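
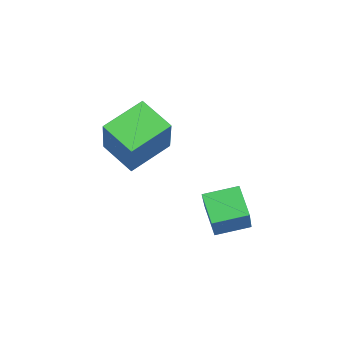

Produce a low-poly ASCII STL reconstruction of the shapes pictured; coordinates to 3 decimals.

solid 
facet normal -0.782 -0.201 0.591
outer loop
vertex 3.936 -1.725 0.572
vertex 3.826 -0.566 0.82
vertex 2.807 -1.527 -0.855
endloop
endfacet
facet normal 0.093 -0.974 -0.208
outer loop
vertex 3.714 -1.294 -1.54
vertex 3.936 -1.725 0.572
vertex 2.807 -1.527 -0.855
endloop
endfacet
facet normal -0.782 -0.201 0.591
outer loop
vertex 2.807 -1.527 -0.855
vertex 3.826 -0.566 0.82
vertex 2.697 -0.368 -0.607
endloop
endfacet
facet normal -0.617 0.108 -0.780
outer loop
vertex 2.697 -0.368 -0.607
vertex 3.714 -1.294 -1.54
vertex 2.807 -1.527 -0.855
endloop
endfacet
facet normal 0.617 -0.108 0.780
outer loop
vertex 3.936 -1.725 0.572
vertex 4.733 -0.333 0.135
vertex 3.826 -0.566 0.82
endloop
endfacet
facet normal 0.093 -0.974 -0.208
outer loop
vertex 4.843 -1.492 -0.113
vertex 3.936 -1.725 0.572
vertex 3.714 -1.294 -1.54
endloop
endfacet
facet normal 0.617 -0.108 0.780
outer loop
vertex 4.843 -1.492 -0.113
vertex 4.733 -0.333 0.135
vertex 3.936 -1.725 0.572
endloop
endfacet
facet normal -0.093 0.974 0.208
outer loop
vertex 3.826 -0.566 0.82
vertex 4.733 -0.333 0.135
vertex 2.697 -0.368 -0.607
endloop
endfacet
facet normal -0.617 0.108 -0.780
outer loop
vertex 3.604 -0.135 -1.292
vertex 3.714 -1.294 -1.54
vertex 2.697 -0.368 -0.607
endloop
endfacet
facet normal -0.093 0.974 0.208
outer loop
vertex 2.697 -0.368 -0.607
vertex 4.733 -0.333 0.135
vertex 3.604 -0.135 -1.292
endloop
endfacet
facet normal 0.782 0.201 -0.591
outer loop
vertex 3.604 -0.135 -1.292
vertex 4.843 -1.492 -0.113
vertex 3.714 -1.294 -1.54
endloop
endfacet
facet normal 0.782 0.201 -0.591
outer loop
vertex 4.733 -0.333 0.135
vertex 4.843 -1.492 -0.113
vertex 3.604 -0.135 -1.292
endloop
endfacet
facet normal -0.502 0.788 0.358
outer loop
vertex 0.801 -3.347 2.842
vertex 1.707 -2.497 2.241
vertex -0.41 -3.312 1.066
endloop
endfacet
facet normal -0.656 -0.616 0.435
outer loop
vertex 0.413 -4.603 0.479
vertex 0.801 -3.347 2.842
vertex -0.41 -3.312 1.066
endloop
endfacet
facet normal -0.502 0.787 0.358
outer loop
vertex -0.41 -3.312 1.066
vertex 1.707 -2.497 2.241
vertex 0.495 -2.462 0.465
endloop
endfacet
facet normal -0.564 0.016 -0.826
outer loop
vertex 0.495 -2.462 0.465
vertex 0.413 -4.603 0.479
vertex -0.41 -3.312 1.066
endloop
endfacet
facet normal 0.563 -0.016 0.826
outer loop
vertex 0.801 -3.347 2.842
vertex 2.53 -3.788 1.654
vertex 1.707 -2.497 2.241
endloop
endfacet
facet normal -0.656 -0.617 0.435
outer loop
vertex 1.625 -4.638 2.255
vertex 0.801 -3.347 2.842
vertex 0.413 -4.603 0.479
endloop
endfacet
facet normal 0.563 -0.016 0.826
outer loop
vertex 1.625 -4.638 2.255
vertex 2.53 -3.788 1.654
vertex 0.801 -3.347 2.842
endloop
endfacet
facet normal 0.656 0.616 -0.436
outer loop
vertex 1.707 -2.497 2.241
vertex 2.53 -3.788 1.654
vertex 0.495 -2.462 0.465
endloop
endfacet
facet normal -0.563 0.016 -0.826
outer loop
vertex 1.319 -3.753 -0.122
vertex 0.413 -4.603 0.479
vertex 0.495 -2.462 0.465
endloop
endfacet
facet normal 0.656 0.617 -0.435
outer loop
vertex 0.495 -2.462 0.465
vertex 2.53 -3.788 1.654
vertex 1.319 -3.753 -0.122
endloop
endfacet
facet normal 0.502 -0.788 -0.358
outer loop
vertex 1.319 -3.753 -0.122
vertex 1.625 -4.638 2.255
vertex 0.413 -4.603 0.479
endloop
endfacet
facet normal 0.502 -0.787 -0.358
outer loop
vertex 2.53 -3.788 1.654
vertex 1.625 -4.638 2.255
vertex 1.319 -3.753 -0.122
endloop
endfacet

endsolid


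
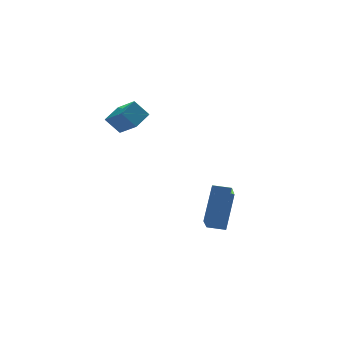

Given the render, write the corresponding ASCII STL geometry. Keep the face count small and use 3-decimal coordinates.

solid 
facet normal -0.854 0.511 0.098
outer loop
vertex 3.259 0.511 0.155
vertex 3.884 1.748 -0.846
vertex 2.485 -0.459 -1.527
endloop
endfacet
facet normal -0.365 -0.724 0.585
outer loop
vertex 3.236 -0.908 -1.614
vertex 3.259 0.511 0.155
vertex 2.485 -0.459 -1.527
endloop
endfacet
facet normal -0.854 0.511 0.099
outer loop
vertex 2.485 -0.459 -1.527
vertex 3.884 1.748 -0.846
vertex 3.109 0.779 -2.528
endloop
endfacet
facet normal -0.371 -0.464 -0.805
outer loop
vertex 3.109 0.779 -2.528
vertex 3.236 -0.908 -1.614
vertex 2.485 -0.459 -1.527
endloop
endfacet
facet normal 0.371 0.464 0.805
outer loop
vertex 3.259 0.511 0.155
vertex 4.635 1.299 -0.933
vertex 3.884 1.748 -0.846
endloop
endfacet
facet normal -0.365 -0.724 0.585
outer loop
vertex 4.011 0.061 0.068
vertex 3.259 0.511 0.155
vertex 3.236 -0.908 -1.614
endloop
endfacet
facet normal 0.371 0.464 0.805
outer loop
vertex 4.011 0.061 0.068
vertex 4.635 1.299 -0.933
vertex 3.259 0.511 0.155
endloop
endfacet
facet normal 0.365 0.724 -0.585
outer loop
vertex 3.884 1.748 -0.846
vertex 4.635 1.299 -0.933
vertex 3.109 0.779 -2.528
endloop
endfacet
facet normal -0.371 -0.464 -0.805
outer loop
vertex 3.861 0.329 -2.615
vertex 3.236 -0.908 -1.614
vertex 3.109 0.779 -2.528
endloop
endfacet
facet normal 0.365 0.724 -0.585
outer loop
vertex 3.109 0.779 -2.528
vertex 4.635 1.299 -0.933
vertex 3.861 0.329 -2.615
endloop
endfacet
facet normal 0.854 -0.511 -0.099
outer loop
vertex 3.861 0.329 -2.615
vertex 4.011 0.061 0.068
vertex 3.236 -0.908 -1.614
endloop
endfacet
facet normal 0.854 -0.510 -0.099
outer loop
vertex 4.635 1.299 -0.933
vertex 4.011 0.061 0.068
vertex 3.861 0.329 -2.615
endloop
endfacet
facet normal -0.591 0.254 0.766
outer loop
vertex -0.34 2.288 4.366
vertex 0.482 2.918 4.792
vertex -0.771 3.303 3.697
endloop
endfacet
facet normal -0.734 -0.562 -0.381
outer loop
vertex -0.162 3.042 2.908
vertex -0.34 2.288 4.366
vertex -0.771 3.303 3.697
endloop
endfacet
facet normal -0.591 0.254 0.766
outer loop
vertex -0.771 3.303 3.697
vertex 0.482 2.918 4.792
vertex 0.051 3.933 4.122
endloop
endfacet
facet normal -0.335 0.787 -0.519
outer loop
vertex 0.051 3.933 4.122
vertex -0.162 3.042 2.908
vertex -0.771 3.303 3.697
endloop
endfacet
facet normal 0.334 -0.787 0.518
outer loop
vertex -0.34 2.288 4.366
vertex 1.091 2.657 4.003
vertex 0.482 2.918 4.792
endloop
endfacet
facet normal -0.734 -0.563 -0.381
outer loop
vertex 0.269 2.027 3.578
vertex -0.34 2.288 4.366
vertex -0.162 3.042 2.908
endloop
endfacet
facet normal 0.334 -0.787 0.519
outer loop
vertex 0.269 2.027 3.578
vertex 1.091 2.657 4.003
vertex -0.34 2.288 4.366
endloop
endfacet
facet normal 0.734 0.563 0.380
outer loop
vertex 0.482 2.918 4.792
vertex 1.091 2.657 4.003
vertex 0.051 3.933 4.122
endloop
endfacet
facet normal -0.334 0.787 -0.519
outer loop
vertex 0.66 3.672 3.334
vertex -0.162 3.042 2.908
vertex 0.051 3.933 4.122
endloop
endfacet
facet normal 0.734 0.563 0.381
outer loop
vertex 0.051 3.933 4.122
vertex 1.091 2.657 4.003
vertex 0.66 3.672 3.334
endloop
endfacet
facet normal 0.591 -0.254 -0.765
outer loop
vertex 0.66 3.672 3.334
vertex 0.269 2.027 3.578
vertex -0.162 3.042 2.908
endloop
endfacet
facet normal 0.591 -0.254 -0.766
outer loop
vertex 1.091 2.657 4.003
vertex 0.269 2.027 3.578
vertex 0.66 3.672 3.334
endloop
endfacet

endsolid


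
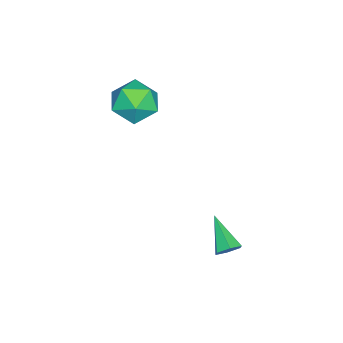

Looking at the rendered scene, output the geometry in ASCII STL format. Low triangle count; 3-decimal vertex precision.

solid 
facet normal 0.631 0.557 -0.540
outer loop
vertex 2.709 4.098 -1.657
vertex 2.428 3.956 -2.132
vertex 2.273 4.418 -1.837
endloop
endfacet
facet normal -0.060 0.426 0.903
outer loop
vertex 2.709 4.098 -1.657
vertex 2.273 4.418 -1.837
vertex 1.392 3.044 -1.248
endloop
endfacet
facet normal 0.632 0.556 -0.539
outer loop
vertex 2.273 4.418 -1.837
vertex 2.428 3.956 -2.132
vertex 1.992 4.277 -2.312
endloop
endfacet
facet normal -0.754 0.599 0.269
outer loop
vertex 2.273 4.418 -1.837
vertex 1.992 4.277 -2.312
vertex 1.392 3.044 -1.248
endloop
endfacet
facet normal 0.632 0.557 -0.538
outer loop
vertex 1.992 4.277 -2.312
vertex 2.428 3.956 -2.132
vertex 2.147 3.815 -2.608
endloop
endfacet
facet normal -0.877 0.013 -0.480
outer loop
vertex 1.992 4.277 -2.312
vertex 2.147 3.815 -2.608
vertex 1.392 3.044 -1.248
endloop
endfacet
facet normal 0.632 0.557 -0.538
outer loop
vertex 2.147 3.815 -2.608
vertex 2.428 3.956 -2.132
vertex 2.583 3.494 -2.428
endloop
endfacet
facet normal -0.305 -0.746 -0.592
outer loop
vertex 2.147 3.815 -2.608
vertex 2.583 3.494 -2.428
vertex 1.392 3.044 -1.248
endloop
endfacet
facet normal 0.631 0.557 -0.540
outer loop
vertex 2.583 3.494 -2.428
vertex 2.428 3.956 -2.132
vertex 2.864 3.636 -1.953
endloop
endfacet
facet normal 0.391 -0.919 0.044
outer loop
vertex 2.583 3.494 -2.428
vertex 2.864 3.636 -1.953
vertex 1.392 3.044 -1.248
endloop
endfacet
facet normal 0.631 0.557 -0.540
outer loop
vertex 2.864 3.636 -1.953
vertex 2.428 3.956 -2.132
vertex 2.709 4.098 -1.657
endloop
endfacet
facet normal 0.513 -0.334 0.791
outer loop
vertex 2.864 3.636 -1.953
vertex 2.709 4.098 -1.657
vertex 1.392 3.044 -1.248
endloop
endfacet
facet normal 0.386 0.802 0.457
outer loop
vertex -0.72 0.044 2.4
vertex -1.018 -0.365 3.369
vertex -0.034 -0.602 2.954
endloop
endfacet
facet normal 0.739 0.658 -0.148
outer loop
vertex -0.72 0.044 2.4
vertex -0.034 -0.602 2.954
vertex -0.144 -0.721 1.873
endloop
endfacet
facet normal 0.271 0.676 -0.685
outer loop
vertex -0.72 0.044 2.4
vertex -0.144 -0.721 1.873
vertex -1.195 -0.557 1.619
endloop
endfacet
facet normal -0.371 0.831 -0.414
outer loop
vertex -0.72 0.044 2.4
vertex -1.195 -0.557 1.619
vertex -1.735 -0.337 2.544
endloop
endfacet
facet normal -0.300 0.908 0.291
outer loop
vertex -0.72 0.044 2.4
vertex -1.735 -0.337 2.544
vertex -1.018 -0.365 3.369
endloop
endfacet
facet normal 0.995 -0.007 -0.101
outer loop
vertex -0.144 -0.721 1.873
vertex -0.034 -0.602 2.954
vertex -0.085 -1.603 2.516
endloop
endfacet
facet normal 0.424 0.226 0.877
outer loop
vertex -0.034 -0.602 2.954
vertex -1.018 -0.365 3.369
vertex -0.625 -1.383 3.441
endloop
endfacet
facet normal -0.686 0.398 0.609
outer loop
vertex -1.018 -0.365 3.369
vertex -1.735 -0.337 2.544
vertex -1.676 -1.219 3.187
endloop
endfacet
facet normal -0.801 0.274 -0.533
outer loop
vertex -1.735 -0.337 2.544
vertex -1.195 -0.557 1.619
vertex -1.786 -1.338 2.106
endloop
endfacet
facet normal 0.238 0.023 -0.971
outer loop
vertex -1.195 -0.557 1.619
vertex -0.144 -0.721 1.873
vertex -0.802 -1.575 1.691
endloop
endfacet
facet normal 0.371 -0.831 0.414
outer loop
vertex -1.1 -1.984 2.66
vertex -0.085 -1.603 2.516
vertex -0.625 -1.383 3.441
endloop
endfacet
facet normal -0.271 -0.676 0.685
outer loop
vertex -1.1 -1.984 2.66
vertex -0.625 -1.383 3.441
vertex -1.676 -1.219 3.187
endloop
endfacet
facet normal -0.739 -0.658 0.148
outer loop
vertex -1.1 -1.984 2.66
vertex -1.676 -1.219 3.187
vertex -1.786 -1.338 2.106
endloop
endfacet
facet normal -0.386 -0.802 -0.457
outer loop
vertex -1.1 -1.984 2.66
vertex -1.786 -1.338 2.106
vertex -0.802 -1.575 1.691
endloop
endfacet
facet normal 0.300 -0.908 -0.291
outer loop
vertex -1.1 -1.984 2.66
vertex -0.802 -1.575 1.691
vertex -0.085 -1.603 2.516
endloop
endfacet
facet normal 0.801 -0.274 0.533
outer loop
vertex -0.625 -1.383 3.441
vertex -0.085 -1.603 2.516
vertex -0.034 -0.602 2.954
endloop
endfacet
facet normal -0.238 -0.023 0.971
outer loop
vertex -1.676 -1.219 3.187
vertex -0.625 -1.383 3.441
vertex -1.018 -0.365 3.369
endloop
endfacet
facet normal -0.995 0.007 0.101
outer loop
vertex -1.786 -1.338 2.106
vertex -1.676 -1.219 3.187
vertex -1.735 -0.337 2.544
endloop
endfacet
facet normal -0.424 -0.226 -0.877
outer loop
vertex -0.802 -1.575 1.691
vertex -1.786 -1.338 2.106
vertex -1.195 -0.557 1.619
endloop
endfacet
facet normal 0.686 -0.398 -0.609
outer loop
vertex -0.085 -1.603 2.516
vertex -0.802 -1.575 1.691
vertex -0.144 -0.721 1.873
endloop
endfacet

endsolid


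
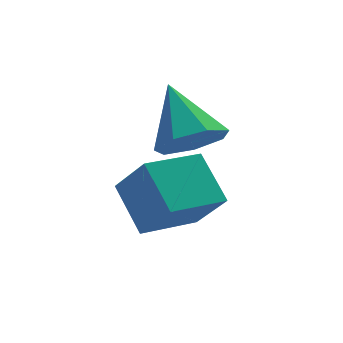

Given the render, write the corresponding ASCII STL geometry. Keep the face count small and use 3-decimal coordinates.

solid 
facet normal -0.025 -0.782 -0.622
outer loop
vertex -2.356 1.815 -3.396
vertex -2.566 1.456 -2.936
vertex -2.891 1.791 -3.344
endloop
endfacet
facet normal -0.083 0.891 -0.445
outer loop
vertex -2.356 1.815 -3.396
vertex -2.891 1.791 -3.344
vertex -2.534 2.404 -2.184
endloop
endfacet
facet normal -0.028 -0.783 -0.621
outer loop
vertex -2.891 1.791 -3.344
vertex -2.566 1.456 -2.936
vertex -3.181 1.516 -2.984
endloop
endfacet
facet normal -0.753 0.649 -0.111
outer loop
vertex -2.891 1.791 -3.344
vertex -3.181 1.516 -2.984
vertex -2.534 2.404 -2.184
endloop
endfacet
facet normal -0.028 -0.782 -0.622
outer loop
vertex -3.181 1.516 -2.984
vertex -2.566 1.456 -2.936
vertex -3.008 1.195 -2.588
endloop
endfacet
facet normal -0.848 0.164 0.504
outer loop
vertex -3.181 1.516 -2.984
vertex -3.008 1.195 -2.588
vertex -2.534 2.404 -2.184
endloop
endfacet
facet normal -0.026 -0.784 -0.621
outer loop
vertex -3.008 1.195 -2.588
vertex -2.566 1.456 -2.936
vertex -2.502 1.072 -2.454
endloop
endfacet
facet normal -0.295 -0.197 0.935
outer loop
vertex -3.008 1.195 -2.588
vertex -2.502 1.072 -2.454
vertex -2.534 2.404 -2.184
endloop
endfacet
facet normal -0.028 -0.784 -0.621
outer loop
vertex -2.502 1.072 -2.454
vertex -2.566 1.456 -2.936
vertex -2.044 1.237 -2.683
endloop
endfacet
facet normal 0.487 -0.162 0.858
outer loop
vertex -2.502 1.072 -2.454
vertex -2.044 1.237 -2.683
vertex -2.534 2.404 -2.184
endloop
endfacet
facet normal -0.027 -0.782 -0.622
outer loop
vertex -2.044 1.237 -2.683
vertex -2.566 1.456 -2.936
vertex -1.979 1.568 -3.102
endloop
endfacet
facet normal 0.912 0.241 0.332
outer loop
vertex -2.044 1.237 -2.683
vertex -1.979 1.568 -3.102
vertex -2.534 2.404 -2.184
endloop
endfacet
facet normal -0.027 -0.782 -0.623
outer loop
vertex -1.979 1.568 -3.102
vertex -2.566 1.456 -2.936
vertex -2.356 1.815 -3.396
endloop
endfacet
facet normal 0.659 0.710 -0.248
outer loop
vertex -1.979 1.568 -3.102
vertex -2.356 1.815 -3.396
vertex -2.534 2.404 -2.184
endloop
endfacet
facet normal -0.959 -0.201 0.201
outer loop
vertex -3.32 0.625 -3.768
vertex -3.373 1.455 -3.194
vertex -3.591 1.143 -4.542
endloop
endfacet
facet normal 0.052 -0.821 -0.568
outer loop
vertex -2.527 1.365 -4.766
vertex -3.32 0.625 -3.768
vertex -3.591 1.143 -4.542
endloop
endfacet
facet normal -0.959 -0.200 0.201
outer loop
vertex -3.591 1.143 -4.542
vertex -3.373 1.455 -3.194
vertex -3.644 1.973 -3.969
endloop
endfacet
facet normal -0.279 0.533 -0.798
outer loop
vertex -3.644 1.973 -3.969
vertex -2.527 1.365 -4.766
vertex -3.591 1.143 -4.542
endloop
endfacet
facet normal 0.279 -0.534 0.798
outer loop
vertex -3.32 0.625 -3.768
vertex -2.309 1.677 -3.418
vertex -3.373 1.455 -3.194
endloop
endfacet
facet normal 0.052 -0.822 -0.568
outer loop
vertex -2.256 0.847 -3.991
vertex -3.32 0.625 -3.768
vertex -2.527 1.365 -4.766
endloop
endfacet
facet normal 0.279 -0.534 0.799
outer loop
vertex -2.256 0.847 -3.991
vertex -2.309 1.677 -3.418
vertex -3.32 0.625 -3.768
endloop
endfacet
facet normal -0.052 0.822 0.567
outer loop
vertex -3.373 1.455 -3.194
vertex -2.309 1.677 -3.418
vertex -3.644 1.973 -3.969
endloop
endfacet
facet normal -0.279 0.534 -0.798
outer loop
vertex -2.58 2.195 -4.192
vertex -2.527 1.365 -4.766
vertex -3.644 1.973 -3.969
endloop
endfacet
facet normal -0.052 0.821 0.568
outer loop
vertex -3.644 1.973 -3.969
vertex -2.309 1.677 -3.418
vertex -2.58 2.195 -4.192
endloop
endfacet
facet normal 0.959 0.200 -0.201
outer loop
vertex -2.58 2.195 -4.192
vertex -2.256 0.847 -3.991
vertex -2.527 1.365 -4.766
endloop
endfacet
facet normal 0.959 0.200 -0.202
outer loop
vertex -2.309 1.677 -3.418
vertex -2.256 0.847 -3.991
vertex -2.58 2.195 -4.192
endloop
endfacet

endsolid


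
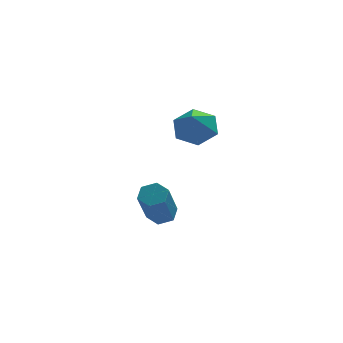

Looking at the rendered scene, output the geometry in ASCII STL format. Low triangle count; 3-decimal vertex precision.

solid 
facet normal 0.234 0.521 -0.821
outer loop
vertex 0.954 -0.966 -4.163
vertex 0.608 -0.568 -4.009
vertex 1.134 -0.552 -3.849
endloop
endfacet
facet normal 0.916 -0.402 0.005
outer loop
vertex 0.954 -0.966 -4.163
vertex 1.134 -0.552 -3.849
vertex 0.559 -1.85 -2.766
endloop
endfacet
facet normal 0.916 -0.402 0.005
outer loop
vertex 0.559 -1.85 -2.766
vertex 1.134 -0.552 -3.849
vertex 0.739 -1.436 -2.452
endloop
endfacet
facet normal -0.232 -0.522 0.821
outer loop
vertex 0.559 -1.85 -2.766
vertex 0.739 -1.436 -2.452
vertex 0.212 -1.452 -2.611
endloop
endfacet
facet normal 0.234 0.520 -0.821
outer loop
vertex 1.134 -0.552 -3.849
vertex 0.608 -0.568 -4.009
vertex 0.787 -0.153 -3.695
endloop
endfacet
facet normal 0.741 0.453 0.496
outer loop
vertex 1.134 -0.552 -3.849
vertex 0.787 -0.153 -3.695
vertex 0.739 -1.436 -2.452
endloop
endfacet
facet normal 0.741 0.453 0.496
outer loop
vertex 0.739 -1.436 -2.452
vertex 0.787 -0.153 -3.695
vertex 0.392 -1.037 -2.298
endloop
endfacet
facet normal -0.232 -0.519 0.822
outer loop
vertex 0.739 -1.436 -2.452
vertex 0.392 -1.037 -2.298
vertex 0.212 -1.452 -2.611
endloop
endfacet
facet normal 0.231 0.522 -0.821
outer loop
vertex 0.787 -0.153 -3.695
vertex 0.608 -0.568 -4.009
vertex 0.261 -0.17 -3.854
endloop
endfacet
facet normal -0.176 0.854 0.490
outer loop
vertex 0.787 -0.153 -3.695
vertex 0.261 -0.17 -3.854
vertex 0.392 -1.037 -2.298
endloop
endfacet
facet normal -0.176 0.854 0.490
outer loop
vertex 0.392 -1.037 -2.298
vertex 0.261 -0.17 -3.854
vertex -0.134 -1.054 -2.457
endloop
endfacet
facet normal -0.232 -0.520 0.822
outer loop
vertex 0.392 -1.037 -2.298
vertex -0.134 -1.054 -2.457
vertex 0.212 -1.452 -2.611
endloop
endfacet
facet normal 0.232 0.522 -0.821
outer loop
vertex 0.261 -0.17 -3.854
vertex 0.608 -0.568 -4.009
vertex 0.081 -0.584 -4.168
endloop
endfacet
facet normal -0.916 0.402 -0.005
outer loop
vertex 0.261 -0.17 -3.854
vertex 0.081 -0.584 -4.168
vertex -0.134 -1.054 -2.457
endloop
endfacet
facet normal -0.916 0.402 -0.005
outer loop
vertex -0.134 -1.054 -2.457
vertex 0.081 -0.584 -4.168
vertex -0.314 -1.468 -2.771
endloop
endfacet
facet normal -0.234 -0.521 0.821
outer loop
vertex -0.134 -1.054 -2.457
vertex -0.314 -1.468 -2.771
vertex 0.212 -1.452 -2.611
endloop
endfacet
facet normal 0.232 0.519 -0.822
outer loop
vertex 0.081 -0.584 -4.168
vertex 0.608 -0.568 -4.009
vertex 0.428 -0.983 -4.322
endloop
endfacet
facet normal -0.741 -0.453 -0.496
outer loop
vertex 0.081 -0.584 -4.168
vertex 0.428 -0.983 -4.322
vertex -0.314 -1.468 -2.771
endloop
endfacet
facet normal -0.741 -0.453 -0.496
outer loop
vertex -0.314 -1.468 -2.771
vertex 0.428 -0.983 -4.322
vertex 0.033 -1.867 -2.925
endloop
endfacet
facet normal -0.234 -0.520 0.821
outer loop
vertex -0.314 -1.468 -2.771
vertex 0.033 -1.867 -2.925
vertex 0.212 -1.452 -2.611
endloop
endfacet
facet normal 0.232 0.520 -0.822
outer loop
vertex 0.428 -0.983 -4.322
vertex 0.608 -0.568 -4.009
vertex 0.954 -0.966 -4.163
endloop
endfacet
facet normal 0.176 -0.854 -0.490
outer loop
vertex 0.428 -0.983 -4.322
vertex 0.954 -0.966 -4.163
vertex 0.033 -1.867 -2.925
endloop
endfacet
facet normal 0.176 -0.854 -0.490
outer loop
vertex 0.033 -1.867 -2.925
vertex 0.954 -0.966 -4.163
vertex 0.559 -1.85 -2.766
endloop
endfacet
facet normal -0.231 -0.522 0.821
outer loop
vertex 0.033 -1.867 -2.925
vertex 0.559 -1.85 -2.766
vertex 0.212 -1.452 -2.611
endloop
endfacet
facet normal 0.189 0.705 -0.684
outer loop
vertex 2.349 -0.857 0.629
vertex 1.674 -1.05 0.244
vertex 1.663 -0.491 0.817
endloop
endfacet
facet normal 0.347 0.178 0.921
outer loop
vertex 2.349 -0.857 0.629
vertex 1.663 -0.491 0.817
vertex 1.406 -2.05 1.216
endloop
endfacet
facet normal 0.190 0.705 -0.684
outer loop
vertex 1.663 -0.491 0.817
vertex 1.674 -1.05 0.244
vertex 0.988 -0.683 0.432
endloop
endfacet
facet normal -0.535 0.291 0.793
outer loop
vertex 1.663 -0.491 0.817
vertex 0.988 -0.683 0.432
vertex 1.406 -2.05 1.216
endloop
endfacet
facet normal 0.189 0.704 -0.684
outer loop
vertex 0.988 -0.683 0.432
vertex 1.674 -1.05 0.244
vertex 1.0 -1.242 -0.14
endloop
endfacet
facet normal -0.965 -0.197 0.172
outer loop
vertex 0.988 -0.683 0.432
vertex 1.0 -1.242 -0.14
vertex 1.406 -2.05 1.216
endloop
endfacet
facet normal 0.189 0.705 -0.684
outer loop
vertex 1.0 -1.242 -0.14
vertex 1.674 -1.05 0.244
vertex 1.686 -1.608 -0.328
endloop
endfacet
facet normal -0.513 -0.796 -0.321
outer loop
vertex 1.0 -1.242 -0.14
vertex 1.686 -1.608 -0.328
vertex 1.406 -2.05 1.216
endloop
endfacet
facet normal 0.190 0.705 -0.684
outer loop
vertex 1.686 -1.608 -0.328
vertex 1.674 -1.05 0.244
vertex 2.36 -1.416 0.057
endloop
endfacet
facet normal 0.369 -0.909 -0.193
outer loop
vertex 1.686 -1.608 -0.328
vertex 2.36 -1.416 0.057
vertex 1.406 -2.05 1.216
endloop
endfacet
facet normal 0.189 0.704 -0.684
outer loop
vertex 2.36 -1.416 0.057
vertex 1.674 -1.05 0.244
vertex 2.349 -0.857 0.629
endloop
endfacet
facet normal 0.800 -0.422 0.428
outer loop
vertex 2.36 -1.416 0.057
vertex 2.349 -0.857 0.629
vertex 1.406 -2.05 1.216
endloop
endfacet

endsolid


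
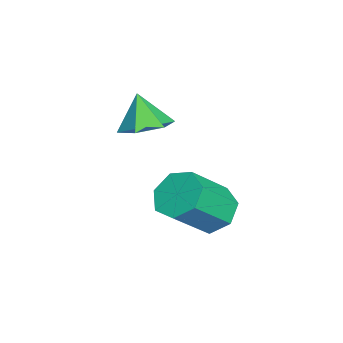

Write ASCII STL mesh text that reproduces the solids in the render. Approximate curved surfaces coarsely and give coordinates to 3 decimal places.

solid 
facet normal 0.339 0.239 -0.910
outer loop
vertex -2.394 -0.439 -0.667
vertex -3.3 -0.18 -0.936
vertex -2.699 0.484 -0.538
endloop
endfacet
facet normal 0.589 0.082 0.804
outer loop
vertex -2.394 -0.439 -0.667
vertex -2.699 0.484 -0.538
vertex -3.78 -0.52 0.356
endloop
endfacet
facet normal 0.338 0.239 -0.910
outer loop
vertex -2.699 0.484 -0.538
vertex -3.3 -0.18 -0.936
vertex -3.605 0.742 -0.807
endloop
endfacet
facet normal -0.024 0.679 0.733
outer loop
vertex -2.699 0.484 -0.538
vertex -3.605 0.742 -0.807
vertex -3.78 -0.52 0.356
endloop
endfacet
facet normal 0.339 0.239 -0.910
outer loop
vertex -3.605 0.742 -0.807
vertex -3.3 -0.18 -0.936
vertex -4.206 0.079 -1.205
endloop
endfacet
facet normal -0.786 0.474 0.397
outer loop
vertex -3.605 0.742 -0.807
vertex -4.206 0.079 -1.205
vertex -3.78 -0.52 0.356
endloop
endfacet
facet normal 0.339 0.239 -0.910
outer loop
vertex -4.206 0.079 -1.205
vertex -3.3 -0.18 -0.936
vertex -3.901 -0.844 -1.334
endloop
endfacet
facet normal -0.936 -0.327 0.130
outer loop
vertex -4.206 0.079 -1.205
vertex -3.901 -0.844 -1.334
vertex -3.78 -0.52 0.356
endloop
endfacet
facet normal 0.338 0.239 -0.910
outer loop
vertex -3.901 -0.844 -1.334
vertex -3.3 -0.18 -0.936
vertex -2.995 -1.102 -1.065
endloop
endfacet
facet normal -0.323 -0.925 0.200
outer loop
vertex -3.901 -0.844 -1.334
vertex -2.995 -1.102 -1.065
vertex -3.78 -0.52 0.356
endloop
endfacet
facet normal 0.339 0.239 -0.910
outer loop
vertex -2.995 -1.102 -1.065
vertex -3.3 -0.18 -0.936
vertex -2.394 -0.439 -0.667
endloop
endfacet
facet normal 0.439 -0.720 0.537
outer loop
vertex -2.995 -1.102 -1.065
vertex -2.394 -0.439 -0.667
vertex -3.78 -0.52 0.356
endloop
endfacet
facet normal -0.493 0.529 -0.691
outer loop
vertex 0.158 2.156 -3.544
vertex -0.6 2.216 -2.958
vertex 0.147 2.814 -3.033
endloop
endfacet
facet normal 0.870 0.311 -0.382
outer loop
vertex 0.158 2.156 -3.544
vertex 0.147 2.814 -3.033
vertex 1.139 1.105 -2.167
endloop
endfacet
facet normal 0.870 0.312 -0.382
outer loop
vertex 1.139 1.105 -2.167
vertex 0.147 2.814 -3.033
vertex 1.127 1.763 -1.657
endloop
endfacet
facet normal 0.493 -0.528 0.692
outer loop
vertex 1.139 1.105 -2.167
vertex 1.127 1.763 -1.657
vertex 0.38 1.164 -1.582
endloop
endfacet
facet normal -0.492 0.528 -0.692
outer loop
vertex 0.147 2.814 -3.033
vertex -0.6 2.216 -2.958
vertex -0.427 3.021 -2.466
endloop
endfacet
facet normal 0.531 0.812 0.242
outer loop
vertex 0.147 2.814 -3.033
vertex -0.427 3.021 -2.466
vertex 1.127 1.763 -1.657
endloop
endfacet
facet normal 0.532 0.812 0.241
outer loop
vertex 1.127 1.763 -1.657
vertex -0.427 3.021 -2.466
vertex 0.553 1.97 -1.089
endloop
endfacet
facet normal 0.493 -0.529 0.691
outer loop
vertex 1.127 1.763 -1.657
vertex 0.553 1.97 -1.089
vertex 0.38 1.164 -1.582
endloop
endfacet
facet normal -0.492 0.528 -0.692
outer loop
vertex -0.427 3.021 -2.466
vertex -0.6 2.216 -2.958
vertex -1.132 2.622 -2.269
endloop
endfacet
facet normal -0.206 0.701 0.682
outer loop
vertex -0.427 3.021 -2.466
vertex -1.132 2.622 -2.269
vertex 0.553 1.97 -1.089
endloop
endfacet
facet normal -0.207 0.701 0.683
outer loop
vertex 0.553 1.97 -1.089
vertex -1.132 2.622 -2.269
vertex -0.151 1.571 -0.893
endloop
endfacet
facet normal 0.492 -0.529 0.692
outer loop
vertex 0.553 1.97 -1.089
vertex -0.151 1.571 -0.893
vertex 0.38 1.164 -1.582
endloop
endfacet
facet normal -0.492 0.528 -0.692
outer loop
vertex -1.132 2.622 -2.269
vertex -0.6 2.216 -2.958
vertex -1.436 1.916 -2.592
endloop
endfacet
facet normal -0.790 0.061 0.610
outer loop
vertex -1.132 2.622 -2.269
vertex -1.436 1.916 -2.592
vertex -0.151 1.571 -0.893
endloop
endfacet
facet normal -0.790 0.062 0.610
outer loop
vertex -0.151 1.571 -0.893
vertex -1.436 1.916 -2.592
vertex -0.455 0.865 -1.215
endloop
endfacet
facet normal 0.493 -0.528 0.692
outer loop
vertex -0.151 1.571 -0.893
vertex -0.455 0.865 -1.215
vertex 0.38 1.164 -1.582
endloop
endfacet
facet normal -0.492 0.528 -0.692
outer loop
vertex -1.436 1.916 -2.592
vertex -0.6 2.216 -2.958
vertex -1.11 1.436 -3.19
endloop
endfacet
facet normal -0.777 -0.624 0.077
outer loop
vertex -1.436 1.916 -2.592
vertex -1.11 1.436 -3.19
vertex -0.455 0.865 -1.215
endloop
endfacet
facet normal -0.778 -0.624 0.078
outer loop
vertex -0.455 0.865 -1.215
vertex -1.11 1.436 -3.19
vertex -0.13 0.385 -1.814
endloop
endfacet
facet normal 0.493 -0.529 0.691
outer loop
vertex -0.455 0.865 -1.215
vertex -0.13 0.385 -1.814
vertex 0.38 1.164 -1.582
endloop
endfacet
facet normal -0.493 0.528 -0.691
outer loop
vertex -1.11 1.436 -3.19
vertex -0.6 2.216 -2.958
vertex -0.401 1.543 -3.614
endloop
endfacet
facet normal -0.180 -0.839 -0.513
outer loop
vertex -1.11 1.436 -3.19
vertex -0.401 1.543 -3.614
vertex -0.13 0.385 -1.814
endloop
endfacet
facet normal -0.179 -0.839 -0.513
outer loop
vertex -0.13 0.385 -1.814
vertex -0.401 1.543 -3.614
vertex 0.579 0.492 -2.237
endloop
endfacet
facet normal 0.492 -0.528 0.692
outer loop
vertex -0.13 0.385 -1.814
vertex 0.579 0.492 -2.237
vertex 0.38 1.164 -1.582
endloop
endfacet
facet normal -0.493 0.528 -0.691
outer loop
vertex -0.401 1.543 -3.614
vertex -0.6 2.216 -2.958
vertex 0.158 2.156 -3.544
endloop
endfacet
facet normal 0.554 -0.423 -0.717
outer loop
vertex -0.401 1.543 -3.614
vertex 0.158 2.156 -3.544
vertex 0.579 0.492 -2.237
endloop
endfacet
facet normal 0.553 -0.423 -0.717
outer loop
vertex 0.579 0.492 -2.237
vertex 0.158 2.156 -3.544
vertex 1.139 1.105 -2.167
endloop
endfacet
facet normal 0.492 -0.529 0.692
outer loop
vertex 0.579 0.492 -2.237
vertex 1.139 1.105 -2.167
vertex 0.38 1.164 -1.582
endloop
endfacet

endsolid


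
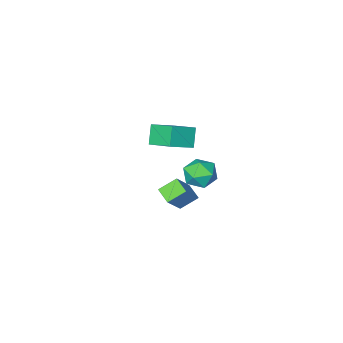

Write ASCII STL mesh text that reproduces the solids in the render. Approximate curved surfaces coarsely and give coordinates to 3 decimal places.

solid 
facet normal 0.334 0.939 0.077
outer loop
vertex -1.553 2.29 -0.375
vertex -1.928 2.36 0.399
vertex -1.116 2.076 0.337
endloop
endfacet
facet normal 0.779 0.542 -0.315
outer loop
vertex -1.553 2.29 -0.375
vertex -1.116 2.076 0.337
vertex -1.059 1.584 -0.369
endloop
endfacet
facet normal 0.411 0.280 -0.868
outer loop
vertex -1.553 2.29 -0.375
vertex -1.059 1.584 -0.369
vertex -1.835 1.563 -0.743
endloop
endfacet
facet normal -0.262 0.515 -0.816
outer loop
vertex -1.553 2.29 -0.375
vertex -1.835 1.563 -0.743
vertex -2.372 2.043 -0.268
endloop
endfacet
facet normal -0.309 0.922 -0.233
outer loop
vertex -1.553 2.29 -0.375
vertex -2.372 2.043 -0.268
vertex -1.928 2.36 0.399
endloop
endfacet
facet normal 0.996 -0.007 0.085
outer loop
vertex -1.059 1.584 -0.369
vertex -1.116 2.076 0.337
vertex -1.128 1.217 0.408
endloop
endfacet
facet normal 0.277 0.636 0.720
outer loop
vertex -1.116 2.076 0.337
vertex -1.928 2.36 0.399
vertex -1.665 1.697 0.883
endloop
endfacet
facet normal -0.763 0.608 0.219
outer loop
vertex -1.928 2.36 0.399
vertex -2.372 2.043 -0.268
vertex -2.441 1.676 0.509
endloop
endfacet
facet normal -0.687 -0.050 -0.725
outer loop
vertex -2.372 2.043 -0.268
vertex -1.835 1.563 -0.743
vertex -2.384 1.184 -0.197
endloop
endfacet
facet normal 0.401 -0.431 -0.808
outer loop
vertex -1.835 1.563 -0.743
vertex -1.059 1.584 -0.369
vertex -1.572 0.9 -0.259
endloop
endfacet
facet normal 0.262 -0.515 0.816
outer loop
vertex -1.947 0.97 0.515
vertex -1.128 1.217 0.408
vertex -1.665 1.697 0.883
endloop
endfacet
facet normal -0.411 -0.280 0.868
outer loop
vertex -1.947 0.97 0.515
vertex -1.665 1.697 0.883
vertex -2.441 1.676 0.509
endloop
endfacet
facet normal -0.779 -0.542 0.315
outer loop
vertex -1.947 0.97 0.515
vertex -2.441 1.676 0.509
vertex -2.384 1.184 -0.197
endloop
endfacet
facet normal -0.334 -0.939 -0.077
outer loop
vertex -1.947 0.97 0.515
vertex -2.384 1.184 -0.197
vertex -1.572 0.9 -0.259
endloop
endfacet
facet normal 0.309 -0.922 0.233
outer loop
vertex -1.947 0.97 0.515
vertex -1.572 0.9 -0.259
vertex -1.128 1.217 0.408
endloop
endfacet
facet normal 0.687 0.050 0.725
outer loop
vertex -1.665 1.697 0.883
vertex -1.128 1.217 0.408
vertex -1.116 2.076 0.337
endloop
endfacet
facet normal -0.401 0.431 0.808
outer loop
vertex -2.441 1.676 0.509
vertex -1.665 1.697 0.883
vertex -1.928 2.36 0.399
endloop
endfacet
facet normal -0.996 0.007 -0.085
outer loop
vertex -2.384 1.184 -0.197
vertex -2.441 1.676 0.509
vertex -2.372 2.043 -0.268
endloop
endfacet
facet normal -0.277 -0.636 -0.720
outer loop
vertex -1.572 0.9 -0.259
vertex -2.384 1.184 -0.197
vertex -1.835 1.563 -0.743
endloop
endfacet
facet normal 0.763 -0.608 -0.219
outer loop
vertex -1.128 1.217 0.408
vertex -1.572 0.9 -0.259
vertex -1.059 1.584 -0.369
endloop
endfacet
facet normal -0.903 -0.015 -0.428
outer loop
vertex -1.089 0.53 2.809
vertex -1.388 1.811 3.396
vertex -0.695 1.01 1.962
endloop
endfacet
facet normal 0.208 -0.889 -0.407
outer loop
vertex 0.488 1.029 2.524
vertex -1.089 0.53 2.809
vertex -0.695 1.01 1.962
endloop
endfacet
facet normal -0.903 -0.015 -0.428
outer loop
vertex -0.695 1.01 1.962
vertex -1.388 1.811 3.396
vertex -0.994 2.291 2.549
endloop
endfacet
facet normal 0.376 0.457 -0.806
outer loop
vertex -0.994 2.291 2.549
vertex 0.488 1.029 2.524
vertex -0.695 1.01 1.962
endloop
endfacet
facet normal -0.376 -0.457 0.806
outer loop
vertex -1.089 0.53 2.809
vertex -0.205 1.83 3.958
vertex -1.388 1.811 3.396
endloop
endfacet
facet normal 0.208 -0.889 -0.407
outer loop
vertex 0.094 0.549 3.371
vertex -1.089 0.53 2.809
vertex 0.488 1.029 2.524
endloop
endfacet
facet normal -0.376 -0.457 0.806
outer loop
vertex 0.094 0.549 3.371
vertex -0.205 1.83 3.958
vertex -1.089 0.53 2.809
endloop
endfacet
facet normal -0.208 0.889 0.407
outer loop
vertex -1.388 1.811 3.396
vertex -0.205 1.83 3.958
vertex -0.994 2.291 2.549
endloop
endfacet
facet normal 0.376 0.457 -0.806
outer loop
vertex 0.189 2.31 3.111
vertex 0.488 1.029 2.524
vertex -0.994 2.291 2.549
endloop
endfacet
facet normal -0.208 0.889 0.407
outer loop
vertex -0.994 2.291 2.549
vertex -0.205 1.83 3.958
vertex 0.189 2.31 3.111
endloop
endfacet
facet normal 0.903 0.015 0.428
outer loop
vertex 0.189 2.31 3.111
vertex 0.094 0.549 3.371
vertex 0.488 1.029 2.524
endloop
endfacet
facet normal 0.903 0.015 0.428
outer loop
vertex -0.205 1.83 3.958
vertex 0.094 0.549 3.371
vertex 0.189 2.31 3.111
endloop
endfacet
facet normal -0.806 0.219 0.550
outer loop
vertex -1.508 0.029 -1.303
vertex -1.509 0.838 -1.626
vertex -2.461 -0.452 -2.507
endloop
endfacet
facet normal 0.000 -0.929 0.371
outer loop
vertex -1.631 -0.678 -3.074
vertex -1.508 0.029 -1.303
vertex -2.461 -0.452 -2.507
endloop
endfacet
facet normal -0.806 0.219 0.550
outer loop
vertex -2.461 -0.452 -2.507
vertex -1.509 0.838 -1.626
vertex -2.462 0.356 -2.83
endloop
endfacet
facet normal -0.592 -0.300 -0.748
outer loop
vertex -2.462 0.356 -2.83
vertex -1.631 -0.678 -3.074
vertex -2.461 -0.452 -2.507
endloop
endfacet
facet normal 0.592 0.299 0.748
outer loop
vertex -1.508 0.029 -1.303
vertex -0.679 0.612 -2.193
vertex -1.509 0.838 -1.626
endloop
endfacet
facet normal 0.001 -0.929 0.371
outer loop
vertex -0.678 -0.196 -1.87
vertex -1.508 0.029 -1.303
vertex -1.631 -0.678 -3.074
endloop
endfacet
facet normal 0.592 0.300 0.748
outer loop
vertex -0.678 -0.196 -1.87
vertex -0.679 0.612 -2.193
vertex -1.508 0.029 -1.303
endloop
endfacet
facet normal -0.001 0.929 -0.371
outer loop
vertex -1.509 0.838 -1.626
vertex -0.679 0.612 -2.193
vertex -2.462 0.356 -2.83
endloop
endfacet
facet normal -0.592 -0.299 -0.748
outer loop
vertex -1.632 0.131 -3.397
vertex -1.631 -0.678 -3.074
vertex -2.462 0.356 -2.83
endloop
endfacet
facet normal -0.001 0.929 -0.370
outer loop
vertex -2.462 0.356 -2.83
vertex -0.679 0.612 -2.193
vertex -1.632 0.131 -3.397
endloop
endfacet
facet normal 0.806 -0.219 -0.550
outer loop
vertex -1.632 0.131 -3.397
vertex -0.678 -0.196 -1.87
vertex -1.631 -0.678 -3.074
endloop
endfacet
facet normal 0.806 -0.219 -0.550
outer loop
vertex -0.679 0.612 -2.193
vertex -0.678 -0.196 -1.87
vertex -1.632 0.131 -3.397
endloop
endfacet

endsolid


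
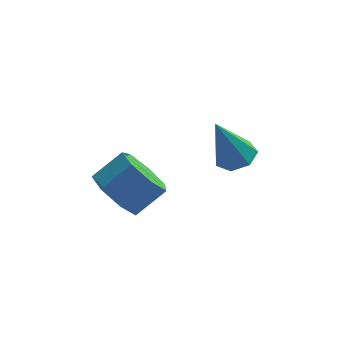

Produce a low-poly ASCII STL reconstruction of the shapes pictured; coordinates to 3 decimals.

solid 
facet normal -0.720 -0.333 -0.608
outer loop
vertex -1.473 -1.025 0.681
vertex -2.014 -1.132 1.38
vertex -1.91 -0.415 0.864
endloop
endfacet
facet normal 0.402 0.515 -0.757
outer loop
vertex -1.473 -1.025 0.681
vertex -1.91 -0.415 0.864
vertex -0.645 -0.641 1.381
endloop
endfacet
facet normal 0.402 0.514 -0.758
outer loop
vertex -0.645 -0.641 1.381
vertex -1.91 -0.415 0.864
vertex -1.082 -0.031 1.563
endloop
endfacet
facet normal 0.720 0.334 0.608
outer loop
vertex -0.645 -0.641 1.381
vertex -1.082 -0.031 1.563
vertex -1.186 -0.748 2.08
endloop
endfacet
facet normal -0.720 -0.333 -0.608
outer loop
vertex -1.91 -0.415 0.864
vertex -2.014 -1.132 1.38
vertex -2.425 -0.344 1.435
endloop
endfacet
facet normal -0.191 0.938 -0.289
outer loop
vertex -1.91 -0.415 0.864
vertex -2.425 -0.344 1.435
vertex -1.082 -0.031 1.563
endloop
endfacet
facet normal -0.191 0.938 -0.288
outer loop
vertex -1.082 -0.031 1.563
vertex -2.425 -0.344 1.435
vertex -1.597 0.039 2.134
endloop
endfacet
facet normal 0.720 0.334 0.608
outer loop
vertex -1.082 -0.031 1.563
vertex -1.597 0.039 2.134
vertex -1.186 -0.748 2.08
endloop
endfacet
facet normal -0.720 -0.333 -0.609
outer loop
vertex -2.425 -0.344 1.435
vertex -2.014 -1.132 1.38
vertex -2.631 -0.867 1.965
endloop
endfacet
facet normal -0.640 0.656 0.399
outer loop
vertex -2.425 -0.344 1.435
vertex -2.631 -0.867 1.965
vertex -1.597 0.039 2.134
endloop
endfacet
facet normal -0.640 0.656 0.399
outer loop
vertex -1.597 0.039 2.134
vertex -2.631 -0.867 1.965
vertex -1.802 -0.483 2.664
endloop
endfacet
facet normal 0.720 0.334 0.608
outer loop
vertex -1.597 0.039 2.134
vertex -1.802 -0.483 2.664
vertex -1.186 -0.748 2.08
endloop
endfacet
facet normal -0.720 -0.334 -0.608
outer loop
vertex -2.631 -0.867 1.965
vertex -2.014 -1.132 1.38
vertex -2.372 -1.589 2.055
endloop
endfacet
facet normal -0.607 -0.120 0.786
outer loop
vertex -2.631 -0.867 1.965
vertex -2.372 -1.589 2.055
vertex -1.802 -0.483 2.664
endloop
endfacet
facet normal -0.608 -0.119 0.785
outer loop
vertex -1.802 -0.483 2.664
vertex -2.372 -1.589 2.055
vertex -1.544 -1.205 2.754
endloop
endfacet
facet normal 0.720 0.333 0.608
outer loop
vertex -1.802 -0.483 2.664
vertex -1.544 -1.205 2.754
vertex -1.186 -0.748 2.08
endloop
endfacet
facet normal -0.720 -0.334 -0.608
outer loop
vertex -2.372 -1.589 2.055
vertex -2.014 -1.132 1.38
vertex -1.844 -1.967 1.637
endloop
endfacet
facet normal -0.117 -0.806 0.581
outer loop
vertex -2.372 -1.589 2.055
vertex -1.844 -1.967 1.637
vertex -1.544 -1.205 2.754
endloop
endfacet
facet normal -0.117 -0.806 0.581
outer loop
vertex -1.544 -1.205 2.754
vertex -1.844 -1.967 1.637
vertex -1.016 -1.583 2.336
endloop
endfacet
facet normal 0.720 0.333 0.608
outer loop
vertex -1.544 -1.205 2.754
vertex -1.016 -1.583 2.336
vertex -1.186 -0.748 2.08
endloop
endfacet
facet normal -0.720 -0.334 -0.608
outer loop
vertex -1.844 -1.967 1.637
vertex -2.014 -1.132 1.38
vertex -1.444 -1.716 1.026
endloop
endfacet
facet normal 0.462 -0.885 -0.061
outer loop
vertex -1.844 -1.967 1.637
vertex -1.444 -1.716 1.026
vertex -1.016 -1.583 2.336
endloop
endfacet
facet normal 0.462 -0.885 -0.061
outer loop
vertex -1.016 -1.583 2.336
vertex -1.444 -1.716 1.026
vertex -0.616 -1.332 1.725
endloop
endfacet
facet normal 0.720 0.333 0.608
outer loop
vertex -1.016 -1.583 2.336
vertex -0.616 -1.332 1.725
vertex -1.186 -0.748 2.08
endloop
endfacet
facet normal -0.720 -0.334 -0.608
outer loop
vertex -1.444 -1.716 1.026
vertex -2.014 -1.132 1.38
vertex -1.473 -1.025 0.681
endloop
endfacet
facet normal 0.693 -0.299 -0.656
outer loop
vertex -1.444 -1.716 1.026
vertex -1.473 -1.025 0.681
vertex -0.616 -1.332 1.725
endloop
endfacet
facet normal 0.693 -0.298 -0.656
outer loop
vertex -0.616 -1.332 1.725
vertex -1.473 -1.025 0.681
vertex -0.645 -0.641 1.381
endloop
endfacet
facet normal 0.720 0.333 0.608
outer loop
vertex -0.616 -1.332 1.725
vertex -0.645 -0.641 1.381
vertex -1.186 -0.748 2.08
endloop
endfacet
facet normal 0.350 0.134 -0.927
outer loop
vertex 1.959 0.389 1.893
vertex 1.351 0.456 1.673
vertex 1.755 0.915 1.892
endloop
endfacet
facet normal 0.705 0.275 0.654
outer loop
vertex 1.959 0.389 1.893
vertex 1.755 0.915 1.892
vertex 0.749 0.224 3.267
endloop
endfacet
facet normal 0.350 0.134 -0.927
outer loop
vertex 1.755 0.915 1.892
vertex 1.351 0.456 1.673
vertex 1.247 1.095 1.726
endloop
endfacet
facet normal 0.130 0.845 0.519
outer loop
vertex 1.755 0.915 1.892
vertex 1.247 1.095 1.726
vertex 0.749 0.224 3.267
endloop
endfacet
facet normal 0.350 0.134 -0.927
outer loop
vertex 1.247 1.095 1.726
vertex 1.351 0.456 1.673
vertex 0.817 0.794 1.52
endloop
endfacet
facet normal -0.628 0.747 0.219
outer loop
vertex 1.247 1.095 1.726
vertex 0.817 0.794 1.52
vertex 0.749 0.224 3.267
endloop
endfacet
facet normal 0.350 0.134 -0.927
outer loop
vertex 0.817 0.794 1.52
vertex 1.351 0.456 1.673
vertex 0.789 0.238 1.429
endloop
endfacet
facet normal -0.998 0.054 -0.021
outer loop
vertex 0.817 0.794 1.52
vertex 0.789 0.238 1.429
vertex 0.749 0.224 3.267
endloop
endfacet
facet normal 0.350 0.135 -0.927
outer loop
vertex 0.789 0.238 1.429
vertex 1.351 0.456 1.673
vertex 1.184 -0.154 1.521
endloop
endfacet
facet normal -0.702 -0.712 -0.021
outer loop
vertex 0.789 0.238 1.429
vertex 1.184 -0.154 1.521
vertex 0.749 0.224 3.267
endloop
endfacet
facet normal 0.349 0.136 -0.927
outer loop
vertex 1.184 -0.154 1.521
vertex 1.351 0.456 1.673
vertex 1.705 -0.086 1.727
endloop
endfacet
facet normal 0.040 -0.974 0.221
outer loop
vertex 1.184 -0.154 1.521
vertex 1.705 -0.086 1.727
vertex 0.749 0.224 3.267
endloop
endfacet
facet normal 0.350 0.136 -0.927
outer loop
vertex 1.705 -0.086 1.727
vertex 1.351 0.456 1.673
vertex 1.959 0.389 1.893
endloop
endfacet
facet normal 0.664 -0.537 0.520
outer loop
vertex 1.705 -0.086 1.727
vertex 1.959 0.389 1.893
vertex 0.749 0.224 3.267
endloop
endfacet

endsolid


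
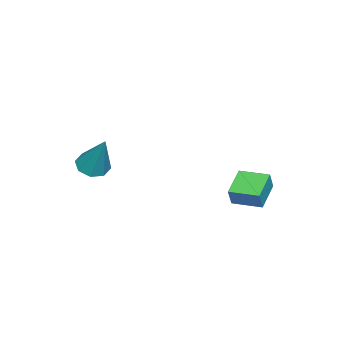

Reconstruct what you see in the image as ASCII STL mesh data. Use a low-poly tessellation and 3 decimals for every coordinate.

solid 
facet normal -0.272 -0.409 -0.871
outer loop
vertex 2.654 -0.996 0.505
vertex 2.018 -0.71 0.569
vertex 2.625 -0.508 0.285
endloop
endfacet
facet normal 0.998 0.064 0.011
outer loop
vertex 2.654 -0.996 0.505
vertex 2.625 -0.508 0.285
vertex 2.562 0.11 2.311
endloop
endfacet
facet normal -0.271 -0.410 -0.871
outer loop
vertex 2.625 -0.508 0.285
vertex 2.018 -0.71 0.569
vertex 2.24 -0.139 0.231
endloop
endfacet
facet normal 0.693 0.695 -0.191
outer loop
vertex 2.625 -0.508 0.285
vertex 2.24 -0.139 0.231
vertex 2.562 0.11 2.311
endloop
endfacet
facet normal -0.273 -0.409 -0.871
outer loop
vertex 2.24 -0.139 0.231
vertex 2.018 -0.71 0.569
vertex 1.725 -0.104 0.376
endloop
endfacet
facet normal 0.033 0.992 -0.124
outer loop
vertex 2.24 -0.139 0.231
vertex 1.725 -0.104 0.376
vertex 2.562 0.11 2.311
endloop
endfacet
facet normal -0.272 -0.409 -0.871
outer loop
vertex 1.725 -0.104 0.376
vertex 2.018 -0.71 0.569
vertex 1.382 -0.425 0.634
endloop
endfacet
facet normal -0.600 0.781 0.173
outer loop
vertex 1.725 -0.104 0.376
vertex 1.382 -0.425 0.634
vertex 2.562 0.11 2.311
endloop
endfacet
facet normal -0.272 -0.410 -0.871
outer loop
vertex 1.382 -0.425 0.634
vertex 2.018 -0.71 0.569
vertex 1.411 -0.912 0.854
endloop
endfacet
facet normal -0.830 0.188 0.525
outer loop
vertex 1.382 -0.425 0.634
vertex 1.411 -0.912 0.854
vertex 2.562 0.11 2.311
endloop
endfacet
facet normal -0.272 -0.411 -0.870
outer loop
vertex 1.411 -0.912 0.854
vertex 2.018 -0.71 0.569
vertex 1.796 -1.281 0.908
endloop
endfacet
facet normal -0.526 -0.443 0.726
outer loop
vertex 1.411 -0.912 0.854
vertex 1.796 -1.281 0.908
vertex 2.562 0.11 2.311
endloop
endfacet
facet normal -0.273 -0.410 -0.870
outer loop
vertex 1.796 -1.281 0.908
vertex 2.018 -0.71 0.569
vertex 2.31 -1.316 0.763
endloop
endfacet
facet normal 0.136 -0.740 0.659
outer loop
vertex 1.796 -1.281 0.908
vertex 2.31 -1.316 0.763
vertex 2.562 0.11 2.311
endloop
endfacet
facet normal -0.272 -0.410 -0.871
outer loop
vertex 2.31 -1.316 0.763
vertex 2.018 -0.71 0.569
vertex 2.654 -0.996 0.505
endloop
endfacet
facet normal 0.766 -0.530 0.364
outer loop
vertex 2.31 -1.316 0.763
vertex 2.654 -0.996 0.505
vertex 2.562 0.11 2.311
endloop
endfacet
facet normal -0.933 -0.067 0.354
outer loop
vertex -3.402 2.945 -1.776
vertex -3.471 4.241 -1.714
vertex -3.716 2.967 -2.598
endloop
endfacet
facet normal 0.053 -0.997 -0.047
outer loop
vertex -2.429 3.059 -3.086
vertex -3.402 2.945 -1.776
vertex -3.716 2.967 -2.598
endloop
endfacet
facet normal -0.933 -0.067 0.354
outer loop
vertex -3.716 2.967 -2.598
vertex -3.471 4.241 -1.714
vertex -3.785 4.264 -2.536
endloop
endfacet
facet normal -0.356 0.026 -0.934
outer loop
vertex -3.785 4.264 -2.536
vertex -2.429 3.059 -3.086
vertex -3.716 2.967 -2.598
endloop
endfacet
facet normal 0.356 -0.026 0.934
outer loop
vertex -3.402 2.945 -1.776
vertex -2.184 4.333 -2.202
vertex -3.471 4.241 -1.714
endloop
endfacet
facet normal 0.052 -0.997 -0.048
outer loop
vertex -2.115 3.036 -2.264
vertex -3.402 2.945 -1.776
vertex -2.429 3.059 -3.086
endloop
endfacet
facet normal 0.356 -0.026 0.934
outer loop
vertex -2.115 3.036 -2.264
vertex -2.184 4.333 -2.202
vertex -3.402 2.945 -1.776
endloop
endfacet
facet normal -0.053 0.997 0.048
outer loop
vertex -3.471 4.241 -1.714
vertex -2.184 4.333 -2.202
vertex -3.785 4.264 -2.536
endloop
endfacet
facet normal -0.356 0.026 -0.934
outer loop
vertex -2.498 4.355 -3.024
vertex -2.429 3.059 -3.086
vertex -3.785 4.264 -2.536
endloop
endfacet
facet normal -0.053 0.998 0.047
outer loop
vertex -3.785 4.264 -2.536
vertex -2.184 4.333 -2.202
vertex -2.498 4.355 -3.024
endloop
endfacet
facet normal 0.933 0.067 -0.354
outer loop
vertex -2.498 4.355 -3.024
vertex -2.115 3.036 -2.264
vertex -2.429 3.059 -3.086
endloop
endfacet
facet normal 0.933 0.067 -0.354
outer loop
vertex -2.184 4.333 -2.202
vertex -2.115 3.036 -2.264
vertex -2.498 4.355 -3.024
endloop
endfacet

endsolid


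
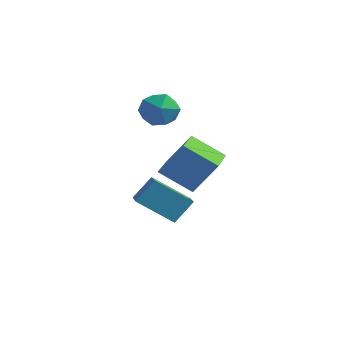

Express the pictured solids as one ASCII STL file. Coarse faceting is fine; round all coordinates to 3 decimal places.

solid 
facet normal -0.958 0.283 0.056
outer loop
vertex -0.465 0.419 2.839
vertex -0.688 -0.372 3.019
vertex -0.494 0.162 3.639
endloop
endfacet
facet normal -0.523 0.817 0.243
outer loop
vertex -0.465 0.419 2.839
vertex -0.494 0.162 3.639
vertex 0.141 0.647 3.377
endloop
endfacet
facet normal -0.086 0.948 -0.305
outer loop
vertex -0.465 0.419 2.839
vertex 0.141 0.647 3.377
vertex 0.34 0.413 2.593
endloop
endfacet
facet normal -0.250 0.496 -0.831
outer loop
vertex -0.465 0.419 2.839
vertex 0.34 0.413 2.593
vertex -0.173 -0.216 2.372
endloop
endfacet
facet normal -0.789 0.084 -0.608
outer loop
vertex -0.465 0.419 2.839
vertex -0.173 -0.216 2.372
vertex -0.688 -0.372 3.019
endloop
endfacet
facet normal -0.126 0.594 0.794
outer loop
vertex 0.141 0.647 3.377
vertex -0.494 0.162 3.639
vertex 0.293 -0.004 3.888
endloop
endfacet
facet normal -0.829 -0.268 0.491
outer loop
vertex -0.494 0.162 3.639
vertex -0.688 -0.372 3.019
vertex -0.22 -0.633 3.667
endloop
endfacet
facet normal -0.557 -0.589 -0.585
outer loop
vertex -0.688 -0.372 3.019
vertex -0.173 -0.216 2.372
vertex -0.021 -0.867 2.883
endloop
endfacet
facet normal 0.315 0.075 -0.946
outer loop
vertex -0.173 -0.216 2.372
vertex 0.34 0.413 2.593
vertex 0.614 -0.382 2.621
endloop
endfacet
facet normal 0.581 0.809 -0.094
outer loop
vertex 0.34 0.413 2.593
vertex 0.141 0.647 3.377
vertex 0.808 0.152 3.241
endloop
endfacet
facet normal 0.250 -0.496 0.831
outer loop
vertex 0.585 -0.639 3.421
vertex 0.293 -0.004 3.888
vertex -0.22 -0.633 3.667
endloop
endfacet
facet normal 0.086 -0.948 0.305
outer loop
vertex 0.585 -0.639 3.421
vertex -0.22 -0.633 3.667
vertex -0.021 -0.867 2.883
endloop
endfacet
facet normal 0.523 -0.817 -0.243
outer loop
vertex 0.585 -0.639 3.421
vertex -0.021 -0.867 2.883
vertex 0.614 -0.382 2.621
endloop
endfacet
facet normal 0.958 -0.283 -0.056
outer loop
vertex 0.585 -0.639 3.421
vertex 0.614 -0.382 2.621
vertex 0.808 0.152 3.241
endloop
endfacet
facet normal 0.789 -0.084 0.608
outer loop
vertex 0.585 -0.639 3.421
vertex 0.808 0.152 3.241
vertex 0.293 -0.004 3.888
endloop
endfacet
facet normal -0.315 -0.075 0.946
outer loop
vertex -0.22 -0.633 3.667
vertex 0.293 -0.004 3.888
vertex -0.494 0.162 3.639
endloop
endfacet
facet normal -0.581 -0.809 0.094
outer loop
vertex -0.021 -0.867 2.883
vertex -0.22 -0.633 3.667
vertex -0.688 -0.372 3.019
endloop
endfacet
facet normal 0.126 -0.594 -0.794
outer loop
vertex 0.614 -0.382 2.621
vertex -0.021 -0.867 2.883
vertex -0.173 -0.216 2.372
endloop
endfacet
facet normal 0.829 0.268 -0.491
outer loop
vertex 0.808 0.152 3.241
vertex 0.614 -0.382 2.621
vertex 0.34 0.413 2.593
endloop
endfacet
facet normal 0.557 0.589 0.585
outer loop
vertex 0.293 -0.004 3.888
vertex 0.808 0.152 3.241
vertex 0.141 0.647 3.377
endloop
endfacet
facet normal -0.722 -0.393 0.570
outer loop
vertex 3.883 -3.285 3.089
vertex 2.919 -1.749 2.927
vertex 3.258 -3.797 1.945
endloop
endfacet
facet normal 0.529 -0.844 0.089
outer loop
vertex 4.261 -3.251 1.153
vertex 3.883 -3.285 3.089
vertex 3.258 -3.797 1.945
endloop
endfacet
facet normal -0.721 -0.393 0.571
outer loop
vertex 3.258 -3.797 1.945
vertex 2.919 -1.749 2.927
vertex 2.294 -2.262 1.784
endloop
endfacet
facet normal -0.446 -0.366 -0.817
outer loop
vertex 2.294 -2.262 1.784
vertex 4.261 -3.251 1.153
vertex 3.258 -3.797 1.945
endloop
endfacet
facet normal 0.446 0.366 0.817
outer loop
vertex 3.883 -3.285 3.089
vertex 3.922 -1.203 2.135
vertex 2.919 -1.749 2.927
endloop
endfacet
facet normal 0.530 -0.843 0.089
outer loop
vertex 4.886 -2.738 2.296
vertex 3.883 -3.285 3.089
vertex 4.261 -3.251 1.153
endloop
endfacet
facet normal 0.446 0.366 0.817
outer loop
vertex 4.886 -2.738 2.296
vertex 3.922 -1.203 2.135
vertex 3.883 -3.285 3.089
endloop
endfacet
facet normal -0.530 0.844 -0.089
outer loop
vertex 2.919 -1.749 2.927
vertex 3.922 -1.203 2.135
vertex 2.294 -2.262 1.784
endloop
endfacet
facet normal -0.446 -0.366 -0.817
outer loop
vertex 3.297 -1.715 0.991
vertex 4.261 -3.251 1.153
vertex 2.294 -2.262 1.784
endloop
endfacet
facet normal -0.530 0.844 -0.088
outer loop
vertex 2.294 -2.262 1.784
vertex 3.922 -1.203 2.135
vertex 3.297 -1.715 0.991
endloop
endfacet
facet normal 0.721 0.393 -0.571
outer loop
vertex 3.297 -1.715 0.991
vertex 4.886 -2.738 2.296
vertex 4.261 -3.251 1.153
endloop
endfacet
facet normal 0.721 0.393 -0.570
outer loop
vertex 3.922 -1.203 2.135
vertex 4.886 -2.738 2.296
vertex 3.297 -1.715 0.991
endloop
endfacet
facet normal -0.695 0.673 -0.252
outer loop
vertex 0.837 -1.388 0.464
vertex 1.896 -0.64 -0.457
vertex 0.542 -2.009 -0.382
endloop
endfacet
facet normal -0.667 -0.471 0.578
outer loop
vertex 1.584 -3.02 -0.003
vertex 0.837 -1.388 0.464
vertex 0.542 -2.009 -0.382
endloop
endfacet
facet normal -0.695 0.673 -0.252
outer loop
vertex 0.542 -2.009 -0.382
vertex 1.896 -0.64 -0.457
vertex 1.601 -1.261 -1.302
endloop
endfacet
facet normal -0.271 -0.570 -0.776
outer loop
vertex 1.601 -1.261 -1.302
vertex 1.584 -3.02 -0.003
vertex 0.542 -2.009 -0.382
endloop
endfacet
facet normal 0.271 0.570 0.775
outer loop
vertex 0.837 -1.388 0.464
vertex 2.938 -1.651 -0.078
vertex 1.896 -0.64 -0.457
endloop
endfacet
facet normal -0.666 -0.471 0.578
outer loop
vertex 1.879 -2.399 0.842
vertex 0.837 -1.388 0.464
vertex 1.584 -3.02 -0.003
endloop
endfacet
facet normal 0.271 0.570 0.776
outer loop
vertex 1.879 -2.399 0.842
vertex 2.938 -1.651 -0.078
vertex 0.837 -1.388 0.464
endloop
endfacet
facet normal 0.667 0.470 -0.578
outer loop
vertex 1.896 -0.64 -0.457
vertex 2.938 -1.651 -0.078
vertex 1.601 -1.261 -1.302
endloop
endfacet
facet normal -0.272 -0.570 -0.775
outer loop
vertex 2.643 -2.272 -0.924
vertex 1.584 -3.02 -0.003
vertex 1.601 -1.261 -1.302
endloop
endfacet
facet normal 0.667 0.471 -0.578
outer loop
vertex 1.601 -1.261 -1.302
vertex 2.938 -1.651 -0.078
vertex 2.643 -2.272 -0.924
endloop
endfacet
facet normal 0.695 -0.673 0.252
outer loop
vertex 2.643 -2.272 -0.924
vertex 1.879 -2.399 0.842
vertex 1.584 -3.02 -0.003
endloop
endfacet
facet normal 0.695 -0.674 0.252
outer loop
vertex 2.938 -1.651 -0.078
vertex 1.879 -2.399 0.842
vertex 2.643 -2.272 -0.924
endloop
endfacet

endsolid


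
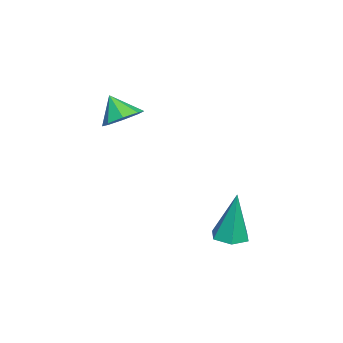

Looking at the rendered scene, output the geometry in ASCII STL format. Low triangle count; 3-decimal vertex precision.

solid 
facet normal -0.036 -0.116 -0.993
outer loop
vertex 3.438 0.714 -1.401
vertex 2.837 0.53 -1.358
vertex 2.975 1.14 -1.434
endloop
endfacet
facet normal 0.661 0.731 0.170
outer loop
vertex 3.438 0.714 -1.401
vertex 2.975 1.14 -1.434
vertex 2.903 0.75 0.518
endloop
endfacet
facet normal -0.036 -0.116 -0.993
outer loop
vertex 2.975 1.14 -1.434
vertex 2.837 0.53 -1.358
vertex 2.374 0.956 -1.391
endloop
endfacet
facet normal -0.276 0.944 0.178
outer loop
vertex 2.975 1.14 -1.434
vertex 2.374 0.956 -1.391
vertex 2.903 0.75 0.518
endloop
endfacet
facet normal -0.036 -0.116 -0.993
outer loop
vertex 2.374 0.956 -1.391
vertex 2.837 0.53 -1.358
vertex 2.236 0.346 -1.315
endloop
endfacet
facet normal -0.927 0.245 0.283
outer loop
vertex 2.374 0.956 -1.391
vertex 2.236 0.346 -1.315
vertex 2.903 0.75 0.518
endloop
endfacet
facet normal -0.036 -0.116 -0.993
outer loop
vertex 2.236 0.346 -1.315
vertex 2.837 0.53 -1.358
vertex 2.699 -0.08 -1.282
endloop
endfacet
facet normal -0.641 -0.667 0.380
outer loop
vertex 2.236 0.346 -1.315
vertex 2.699 -0.08 -1.282
vertex 2.903 0.75 0.518
endloop
endfacet
facet normal -0.036 -0.116 -0.993
outer loop
vertex 2.699 -0.08 -1.282
vertex 2.837 0.53 -1.358
vertex 3.3 0.104 -1.325
endloop
endfacet
facet normal 0.296 -0.880 0.372
outer loop
vertex 2.699 -0.08 -1.282
vertex 3.3 0.104 -1.325
vertex 2.903 0.75 0.518
endloop
endfacet
facet normal -0.036 -0.116 -0.993
outer loop
vertex 3.3 0.104 -1.325
vertex 2.837 0.53 -1.358
vertex 3.438 0.714 -1.401
endloop
endfacet
facet normal 0.947 -0.181 0.267
outer loop
vertex 3.3 0.104 -1.325
vertex 3.438 0.714 -1.401
vertex 2.903 0.75 0.518
endloop
endfacet
facet normal 0.268 0.510 -0.817
outer loop
vertex 1.341 -3.351 2.738
vertex 0.703 -3.537 2.413
vertex 0.93 -2.975 2.838
endloop
endfacet
facet normal 0.389 0.185 0.902
outer loop
vertex 1.341 -3.351 2.738
vertex 0.93 -2.975 2.838
vertex 0.417 -4.083 3.287
endloop
endfacet
facet normal 0.267 0.510 -0.817
outer loop
vertex 0.93 -2.975 2.838
vertex 0.703 -3.537 2.413
vertex 0.385 -2.928 2.689
endloop
endfacet
facet normal -0.200 0.446 0.872
outer loop
vertex 0.93 -2.975 2.838
vertex 0.385 -2.928 2.689
vertex 0.417 -4.083 3.287
endloop
endfacet
facet normal 0.267 0.510 -0.818
outer loop
vertex 0.385 -2.928 2.689
vertex 0.703 -3.537 2.413
vertex 0.027 -3.238 2.379
endloop
endfacet
facet normal -0.756 0.284 0.589
outer loop
vertex 0.385 -2.928 2.689
vertex 0.027 -3.238 2.379
vertex 0.417 -4.083 3.287
endloop
endfacet
facet normal 0.267 0.512 -0.816
outer loop
vertex 0.027 -3.238 2.379
vertex 0.703 -3.537 2.413
vertex 0.065 -3.722 2.088
endloop
endfacet
facet normal -0.954 -0.206 0.218
outer loop
vertex 0.027 -3.238 2.379
vertex 0.065 -3.722 2.088
vertex 0.417 -4.083 3.287
endloop
endfacet
facet normal 0.268 0.511 -0.817
outer loop
vertex 0.065 -3.722 2.088
vertex 0.703 -3.537 2.413
vertex 0.477 -4.098 1.988
endloop
endfacet
facet normal -0.677 -0.736 -0.023
outer loop
vertex 0.065 -3.722 2.088
vertex 0.477 -4.098 1.988
vertex 0.417 -4.083 3.287
endloop
endfacet
facet normal 0.266 0.512 -0.817
outer loop
vertex 0.477 -4.098 1.988
vertex 0.703 -3.537 2.413
vertex 1.021 -4.145 2.136
endloop
endfacet
facet normal -0.088 -0.996 0.007
outer loop
vertex 0.477 -4.098 1.988
vertex 1.021 -4.145 2.136
vertex 0.417 -4.083 3.287
endloop
endfacet
facet normal 0.267 0.512 -0.816
outer loop
vertex 1.021 -4.145 2.136
vertex 0.703 -3.537 2.413
vertex 1.379 -3.836 2.447
endloop
endfacet
facet normal 0.468 -0.835 0.291
outer loop
vertex 1.021 -4.145 2.136
vertex 1.379 -3.836 2.447
vertex 0.417 -4.083 3.287
endloop
endfacet
facet normal 0.267 0.511 -0.817
outer loop
vertex 1.379 -3.836 2.447
vertex 0.703 -3.537 2.413
vertex 1.341 -3.351 2.738
endloop
endfacet
facet normal 0.666 -0.345 0.661
outer loop
vertex 1.379 -3.836 2.447
vertex 1.341 -3.351 2.738
vertex 0.417 -4.083 3.287
endloop
endfacet

endsolid


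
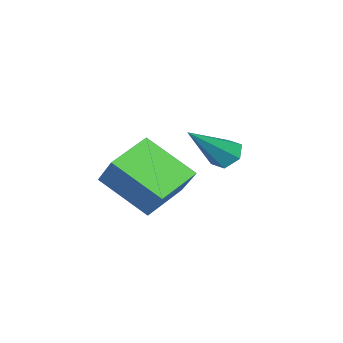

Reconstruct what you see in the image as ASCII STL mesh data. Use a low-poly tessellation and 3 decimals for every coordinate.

solid 
facet normal -0.932 0.020 0.362
outer loop
vertex 1.342 1.175 -1.827
vertex 0.899 2.78 -3.057
vertex 0.905 0.234 -2.898
endloop
endfacet
facet normal 0.214 -0.775 0.594
outer loop
vertex 2.461 0.2 -3.503
vertex 1.342 1.175 -1.827
vertex 0.905 0.234 -2.898
endloop
endfacet
facet normal -0.932 0.020 0.363
outer loop
vertex 0.905 0.234 -2.898
vertex 0.899 2.78 -3.057
vertex 0.462 1.84 -4.127
endloop
endfacet
facet normal -0.293 -0.631 -0.719
outer loop
vertex 0.462 1.84 -4.127
vertex 2.461 0.2 -3.503
vertex 0.905 0.234 -2.898
endloop
endfacet
facet normal 0.293 0.631 0.718
outer loop
vertex 1.342 1.175 -1.827
vertex 2.455 2.746 -3.662
vertex 0.899 2.78 -3.057
endloop
endfacet
facet normal 0.214 -0.776 0.594
outer loop
vertex 2.898 1.14 -2.433
vertex 1.342 1.175 -1.827
vertex 2.461 0.2 -3.503
endloop
endfacet
facet normal 0.294 0.631 0.718
outer loop
vertex 2.898 1.14 -2.433
vertex 2.455 2.746 -3.662
vertex 1.342 1.175 -1.827
endloop
endfacet
facet normal -0.214 0.776 -0.594
outer loop
vertex 0.899 2.78 -3.057
vertex 2.455 2.746 -3.662
vertex 0.462 1.84 -4.127
endloop
endfacet
facet normal -0.294 -0.631 -0.718
outer loop
vertex 2.018 1.805 -4.733
vertex 2.461 0.2 -3.503
vertex 0.462 1.84 -4.127
endloop
endfacet
facet normal -0.214 0.775 -0.594
outer loop
vertex 0.462 1.84 -4.127
vertex 2.455 2.746 -3.662
vertex 2.018 1.805 -4.733
endloop
endfacet
facet normal 0.932 -0.021 -0.362
outer loop
vertex 2.018 1.805 -4.733
vertex 2.898 1.14 -2.433
vertex 2.461 0.2 -3.503
endloop
endfacet
facet normal 0.932 -0.020 -0.362
outer loop
vertex 2.455 2.746 -3.662
vertex 2.898 1.14 -2.433
vertex 2.018 1.805 -4.733
endloop
endfacet
facet normal -0.761 0.139 -0.633
outer loop
vertex -1.442 1.992 -3.737
vertex -1.852 1.745 -3.298
vertex -1.73 2.383 -3.305
endloop
endfacet
facet normal 0.656 0.723 -0.217
outer loop
vertex -1.442 1.992 -3.737
vertex -1.73 2.383 -3.305
vertex -0.268 1.455 -1.982
endloop
endfacet
facet normal -0.762 0.139 -0.632
outer loop
vertex -1.73 2.383 -3.305
vertex -1.852 1.745 -3.298
vertex -2.14 2.136 -2.865
endloop
endfacet
facet normal 0.058 0.846 0.529
outer loop
vertex -1.73 2.383 -3.305
vertex -2.14 2.136 -2.865
vertex -0.268 1.455 -1.982
endloop
endfacet
facet normal -0.762 0.140 -0.633
outer loop
vertex -2.14 2.136 -2.865
vertex -1.852 1.745 -3.298
vertex -2.263 1.498 -2.858
endloop
endfacet
facet normal -0.399 0.087 0.913
outer loop
vertex -2.14 2.136 -2.865
vertex -2.263 1.498 -2.858
vertex -0.268 1.455 -1.982
endloop
endfacet
facet normal -0.761 0.139 -0.633
outer loop
vertex -2.263 1.498 -2.858
vertex -1.852 1.745 -3.298
vertex -1.975 1.107 -3.29
endloop
endfacet
facet normal -0.258 -0.796 0.548
outer loop
vertex -2.263 1.498 -2.858
vertex -1.975 1.107 -3.29
vertex -0.268 1.455 -1.982
endloop
endfacet
facet normal -0.762 0.139 -0.632
outer loop
vertex -1.975 1.107 -3.29
vertex -1.852 1.745 -3.298
vertex -1.565 1.354 -3.73
endloop
endfacet
facet normal 0.340 -0.919 -0.199
outer loop
vertex -1.975 1.107 -3.29
vertex -1.565 1.354 -3.73
vertex -0.268 1.455 -1.982
endloop
endfacet
facet normal -0.762 0.140 -0.633
outer loop
vertex -1.565 1.354 -3.73
vertex -1.852 1.745 -3.298
vertex -1.442 1.992 -3.737
endloop
endfacet
facet normal 0.797 -0.160 -0.582
outer loop
vertex -1.565 1.354 -3.73
vertex -1.442 1.992 -3.737
vertex -0.268 1.455 -1.982
endloop
endfacet

endsolid


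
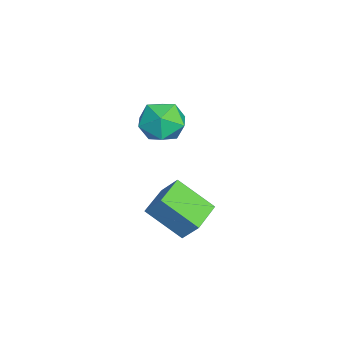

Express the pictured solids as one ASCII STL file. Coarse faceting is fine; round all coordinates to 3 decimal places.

solid 
facet normal -0.906 0.410 0.108
outer loop
vertex 1.876 2.395 -2.192
vertex 2.195 2.899 -1.427
vertex 2.287 3.549 -3.125
endloop
endfacet
facet normal -0.329 -0.520 -0.788
outer loop
vertex 3.365 3.061 -3.253
vertex 1.876 2.395 -2.192
vertex 2.287 3.549 -3.125
endloop
endfacet
facet normal -0.906 0.410 0.108
outer loop
vertex 2.287 3.549 -3.125
vertex 2.195 2.899 -1.427
vertex 2.606 4.053 -2.36
endloop
endfacet
facet normal 0.267 0.750 -0.605
outer loop
vertex 2.606 4.053 -2.36
vertex 3.365 3.061 -3.253
vertex 2.287 3.549 -3.125
endloop
endfacet
facet normal -0.267 -0.750 0.605
outer loop
vertex 1.876 2.395 -2.192
vertex 3.273 2.411 -1.555
vertex 2.195 2.899 -1.427
endloop
endfacet
facet normal -0.329 -0.520 -0.788
outer loop
vertex 2.954 1.907 -2.32
vertex 1.876 2.395 -2.192
vertex 3.365 3.061 -3.253
endloop
endfacet
facet normal -0.267 -0.750 0.605
outer loop
vertex 2.954 1.907 -2.32
vertex 3.273 2.411 -1.555
vertex 1.876 2.395 -2.192
endloop
endfacet
facet normal 0.329 0.520 0.788
outer loop
vertex 2.195 2.899 -1.427
vertex 3.273 2.411 -1.555
vertex 2.606 4.053 -2.36
endloop
endfacet
facet normal 0.267 0.750 -0.605
outer loop
vertex 3.684 3.565 -2.488
vertex 3.365 3.061 -3.253
vertex 2.606 4.053 -2.36
endloop
endfacet
facet normal 0.329 0.520 0.788
outer loop
vertex 2.606 4.053 -2.36
vertex 3.273 2.411 -1.555
vertex 3.684 3.565 -2.488
endloop
endfacet
facet normal 0.906 -0.410 -0.108
outer loop
vertex 3.684 3.565 -2.488
vertex 2.954 1.907 -2.32
vertex 3.365 3.061 -3.253
endloop
endfacet
facet normal 0.906 -0.410 -0.108
outer loop
vertex 3.273 2.411 -1.555
vertex 2.954 1.907 -2.32
vertex 3.684 3.565 -2.488
endloop
endfacet
facet normal -0.694 0.555 0.458
outer loop
vertex -1.183 3.084 -0.929
vertex -1.554 2.335 -0.584
vertex -0.905 2.77 -0.128
endloop
endfacet
facet normal -0.083 0.918 0.389
outer loop
vertex -1.183 3.084 -0.929
vertex -0.905 2.77 -0.128
vertex -0.302 3.078 -0.727
endloop
endfacet
facet normal 0.077 0.948 -0.307
outer loop
vertex -1.183 3.084 -0.929
vertex -0.302 3.078 -0.727
vertex -0.577 2.833 -1.552
endloop
endfacet
facet normal -0.434 0.606 -0.666
outer loop
vertex -1.183 3.084 -0.929
vertex -0.577 2.833 -1.552
vertex -1.352 2.375 -1.464
endloop
endfacet
facet normal -0.912 0.363 -0.193
outer loop
vertex -1.183 3.084 -0.929
vertex -1.352 2.375 -1.464
vertex -1.554 2.335 -0.584
endloop
endfacet
facet normal 0.432 0.548 0.716
outer loop
vertex -0.302 3.078 -0.727
vertex -0.905 2.77 -0.128
vertex -0.128 2.325 -0.256
endloop
endfacet
facet normal -0.557 -0.038 0.829
outer loop
vertex -0.905 2.77 -0.128
vertex -1.554 2.335 -0.584
vertex -0.903 1.867 -0.168
endloop
endfacet
facet normal -0.909 -0.351 -0.225
outer loop
vertex -1.554 2.335 -0.584
vertex -1.352 2.375 -1.464
vertex -1.178 1.622 -0.993
endloop
endfacet
facet normal -0.138 0.044 -0.989
outer loop
vertex -1.352 2.375 -1.464
vertex -0.577 2.833 -1.552
vertex -0.575 1.93 -1.592
endloop
endfacet
facet normal 0.690 0.598 -0.408
outer loop
vertex -0.577 2.833 -1.552
vertex -0.302 3.078 -0.727
vertex 0.074 2.365 -1.136
endloop
endfacet
facet normal 0.434 -0.606 0.666
outer loop
vertex -0.297 1.616 -0.791
vertex -0.128 2.325 -0.256
vertex -0.903 1.867 -0.168
endloop
endfacet
facet normal -0.077 -0.948 0.307
outer loop
vertex -0.297 1.616 -0.791
vertex -0.903 1.867 -0.168
vertex -1.178 1.622 -0.993
endloop
endfacet
facet normal 0.083 -0.918 -0.389
outer loop
vertex -0.297 1.616 -0.791
vertex -1.178 1.622 -0.993
vertex -0.575 1.93 -1.592
endloop
endfacet
facet normal 0.694 -0.555 -0.458
outer loop
vertex -0.297 1.616 -0.791
vertex -0.575 1.93 -1.592
vertex 0.074 2.365 -1.136
endloop
endfacet
facet normal 0.912 -0.363 0.193
outer loop
vertex -0.297 1.616 -0.791
vertex 0.074 2.365 -1.136
vertex -0.128 2.325 -0.256
endloop
endfacet
facet normal 0.138 -0.044 0.989
outer loop
vertex -0.903 1.867 -0.168
vertex -0.128 2.325 -0.256
vertex -0.905 2.77 -0.128
endloop
endfacet
facet normal -0.690 -0.598 0.408
outer loop
vertex -1.178 1.622 -0.993
vertex -0.903 1.867 -0.168
vertex -1.554 2.335 -0.584
endloop
endfacet
facet normal -0.432 -0.548 -0.716
outer loop
vertex -0.575 1.93 -1.592
vertex -1.178 1.622 -0.993
vertex -1.352 2.375 -1.464
endloop
endfacet
facet normal 0.557 0.038 -0.829
outer loop
vertex 0.074 2.365 -1.136
vertex -0.575 1.93 -1.592
vertex -0.577 2.833 -1.552
endloop
endfacet
facet normal 0.909 0.351 0.225
outer loop
vertex -0.128 2.325 -0.256
vertex 0.074 2.365 -1.136
vertex -0.302 3.078 -0.727
endloop
endfacet

endsolid


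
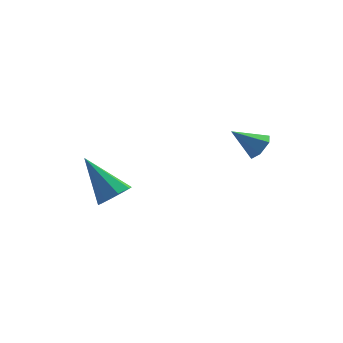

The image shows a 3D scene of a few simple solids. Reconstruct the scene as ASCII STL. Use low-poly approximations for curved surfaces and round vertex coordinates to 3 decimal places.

solid 
facet normal 0.776 -0.226 -0.589
outer loop
vertex 2.727 -3.848 3.699
vertex 2.491 -3.514 3.26
vertex 2.865 -3.266 3.658
endloop
endfacet
facet normal 0.255 0.008 0.967
outer loop
vertex 2.727 -3.848 3.699
vertex 2.865 -3.266 3.658
vertex 1.489 -3.226 4.02
endloop
endfacet
facet normal 0.776 -0.224 -0.590
outer loop
vertex 2.865 -3.266 3.658
vertex 2.491 -3.514 3.26
vertex 2.628 -2.932 3.219
endloop
endfacet
facet normal 0.166 0.826 0.539
outer loop
vertex 2.865 -3.266 3.658
vertex 2.628 -2.932 3.219
vertex 1.489 -3.226 4.02
endloop
endfacet
facet normal 0.776 -0.224 -0.590
outer loop
vertex 2.628 -2.932 3.219
vertex 2.491 -3.514 3.26
vertex 2.254 -3.18 2.821
endloop
endfacet
facet normal -0.378 0.902 -0.207
outer loop
vertex 2.628 -2.932 3.219
vertex 2.254 -3.18 2.821
vertex 1.489 -3.226 4.02
endloop
endfacet
facet normal 0.776 -0.224 -0.589
outer loop
vertex 2.254 -3.18 2.821
vertex 2.491 -3.514 3.26
vertex 2.117 -3.763 2.862
endloop
endfacet
facet normal -0.835 0.159 -0.527
outer loop
vertex 2.254 -3.18 2.821
vertex 2.117 -3.763 2.862
vertex 1.489 -3.226 4.02
endloop
endfacet
facet normal 0.776 -0.224 -0.589
outer loop
vertex 2.117 -3.763 2.862
vertex 2.491 -3.514 3.26
vertex 2.354 -4.097 3.301
endloop
endfacet
facet normal -0.746 -0.659 -0.099
outer loop
vertex 2.117 -3.763 2.862
vertex 2.354 -4.097 3.301
vertex 1.489 -3.226 4.02
endloop
endfacet
facet normal 0.777 -0.224 -0.588
outer loop
vertex 2.354 -4.097 3.301
vertex 2.491 -3.514 3.26
vertex 2.727 -3.848 3.699
endloop
endfacet
facet normal -0.201 -0.735 0.648
outer loop
vertex 2.354 -4.097 3.301
vertex 2.727 -3.848 3.699
vertex 1.489 -3.226 4.02
endloop
endfacet
facet normal 0.460 -0.576 -0.676
outer loop
vertex -1.611 -0.024 -0.769
vertex -2.285 -0.287 -1.003
vertex -1.838 0.297 -1.197
endloop
endfacet
facet normal 0.611 0.754 0.241
outer loop
vertex -1.611 -0.024 -0.769
vertex -1.838 0.297 -1.197
vertex -3.255 0.927 0.423
endloop
endfacet
facet normal 0.460 -0.576 -0.675
outer loop
vertex -1.838 0.297 -1.197
vertex -2.285 -0.287 -1.003
vertex -2.327 0.276 -1.512
endloop
endfacet
facet normal 0.127 0.957 -0.261
outer loop
vertex -1.838 0.297 -1.197
vertex -2.327 0.276 -1.512
vertex -3.255 0.927 0.423
endloop
endfacet
facet normal 0.460 -0.576 -0.676
outer loop
vertex -2.327 0.276 -1.512
vertex -2.285 -0.287 -1.003
vertex -2.791 -0.074 -1.529
endloop
endfacet
facet normal -0.515 0.707 -0.485
outer loop
vertex -2.327 0.276 -1.512
vertex -2.791 -0.074 -1.529
vertex -3.255 0.927 0.423
endloop
endfacet
facet normal 0.461 -0.575 -0.676
outer loop
vertex -2.791 -0.074 -1.529
vertex -2.285 -0.287 -1.003
vertex -2.958 -0.55 -1.238
endloop
endfacet
facet normal -0.943 0.147 -0.300
outer loop
vertex -2.791 -0.074 -1.529
vertex -2.958 -0.55 -1.238
vertex -3.255 0.927 0.423
endloop
endfacet
facet normal 0.461 -0.575 -0.676
outer loop
vertex -2.958 -0.55 -1.238
vertex -2.285 -0.287 -1.003
vertex -2.731 -0.871 -0.81
endloop
endfacet
facet normal -0.902 -0.390 0.186
outer loop
vertex -2.958 -0.55 -1.238
vertex -2.731 -0.871 -0.81
vertex -3.255 0.927 0.423
endloop
endfacet
facet normal 0.460 -0.575 -0.676
outer loop
vertex -2.731 -0.871 -0.81
vertex -2.285 -0.287 -1.003
vertex -2.242 -0.85 -0.495
endloop
endfacet
facet normal -0.418 -0.594 0.688
outer loop
vertex -2.731 -0.871 -0.81
vertex -2.242 -0.85 -0.495
vertex -3.255 0.927 0.423
endloop
endfacet
facet normal 0.459 -0.576 -0.677
outer loop
vertex -2.242 -0.85 -0.495
vertex -2.285 -0.287 -1.003
vertex -1.778 -0.5 -0.478
endloop
endfacet
facet normal 0.225 -0.343 0.912
outer loop
vertex -2.242 -0.85 -0.495
vertex -1.778 -0.5 -0.478
vertex -3.255 0.927 0.423
endloop
endfacet
facet normal 0.459 -0.575 -0.677
outer loop
vertex -1.778 -0.5 -0.478
vertex -2.285 -0.287 -1.003
vertex -1.611 -0.024 -0.769
endloop
endfacet
facet normal 0.652 0.216 0.727
outer loop
vertex -1.778 -0.5 -0.478
vertex -1.611 -0.024 -0.769
vertex -3.255 0.927 0.423
endloop
endfacet

endsolid
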